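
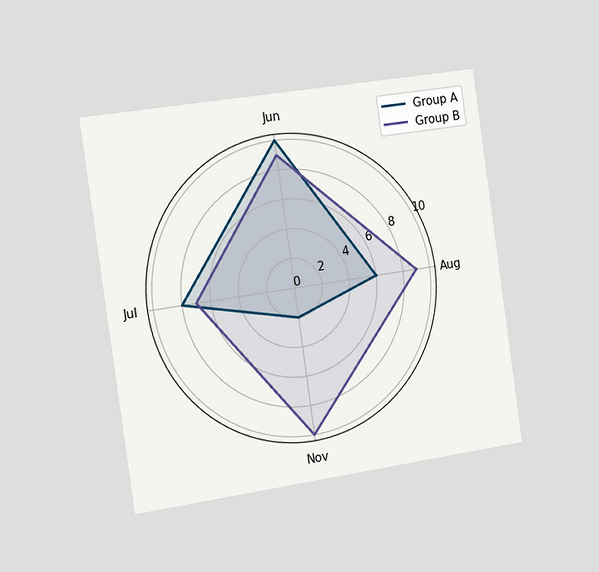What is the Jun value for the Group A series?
The chart is tilted about 8° counter-clockwise and viewed slightly from the left. On the Jun axis, Group A reaches 10.

10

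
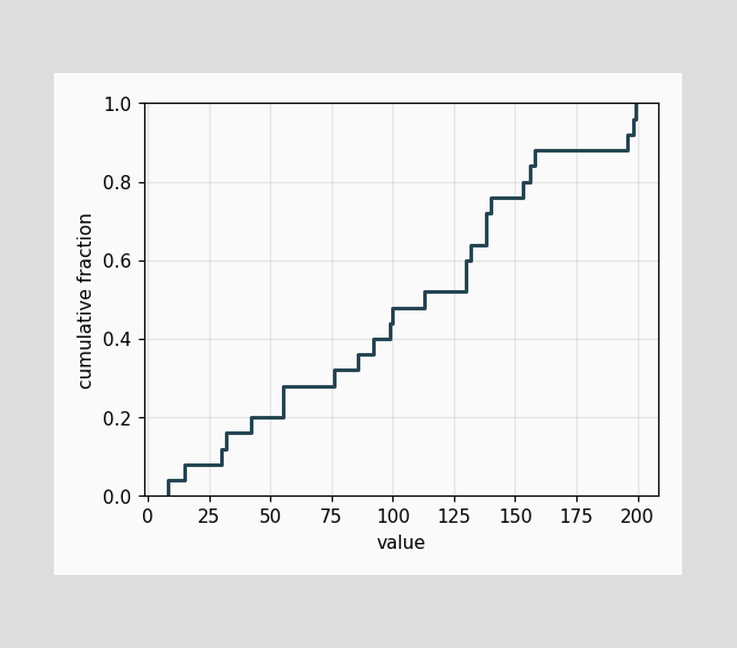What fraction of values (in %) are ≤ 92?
40%

At x=92 the ECDF step is at 40%.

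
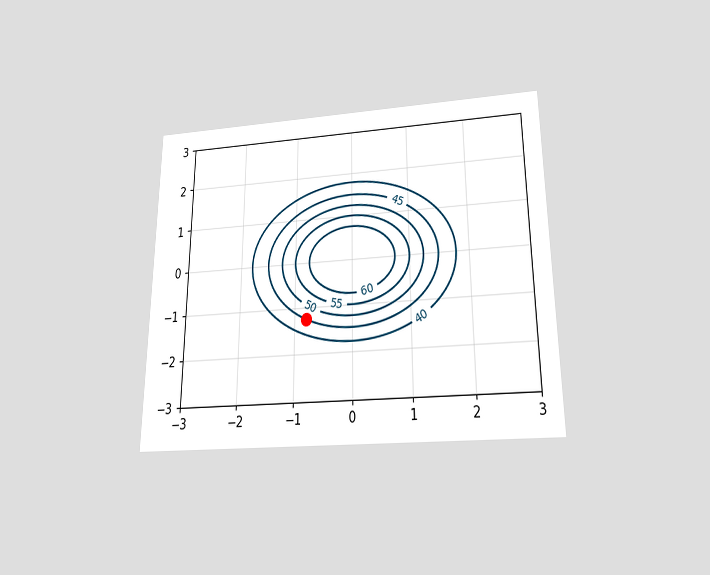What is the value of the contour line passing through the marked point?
45

The chart is viewed slightly from below. The marked point sits on the contour labelled 45.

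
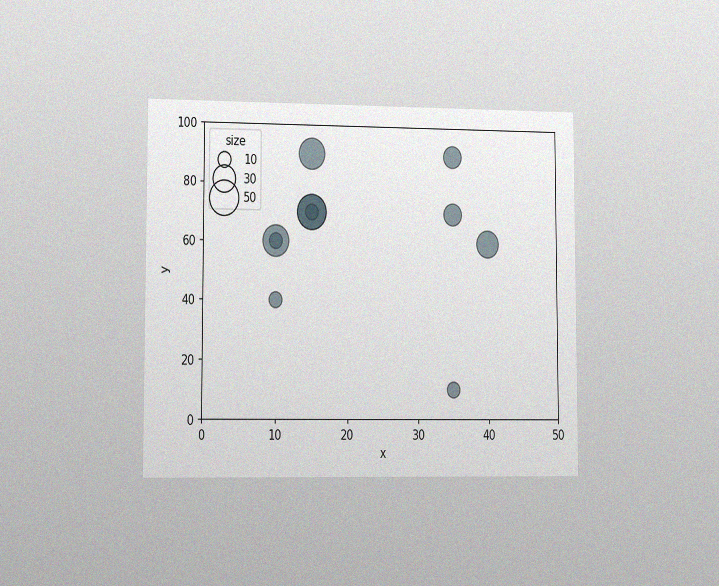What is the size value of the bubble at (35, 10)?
The chart is viewed slightly from the left, with some photo noise. Matching the bubble at (35, 10) against the size legend gives 10.

10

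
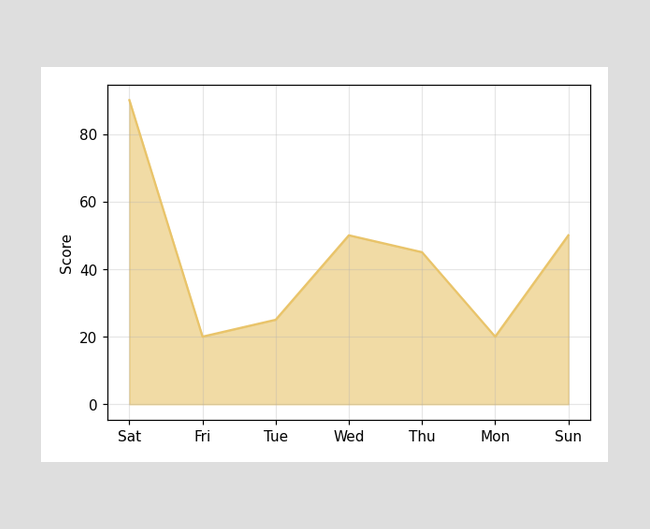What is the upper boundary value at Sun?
50

At Sun the upper boundary is at 50.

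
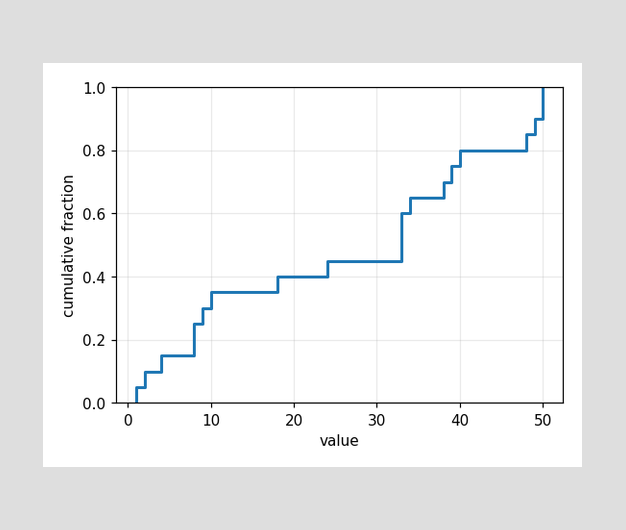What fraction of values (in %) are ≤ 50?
100%

At x=50 the ECDF step is at 100%.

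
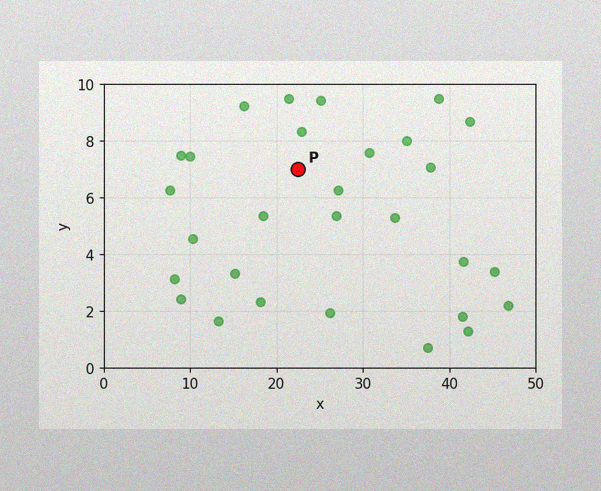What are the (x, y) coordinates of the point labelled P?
(22.5, 7)

The image has some photo noise and uneven lighting. Following the gridlines from P to each axis, P sits at (22.5, 7).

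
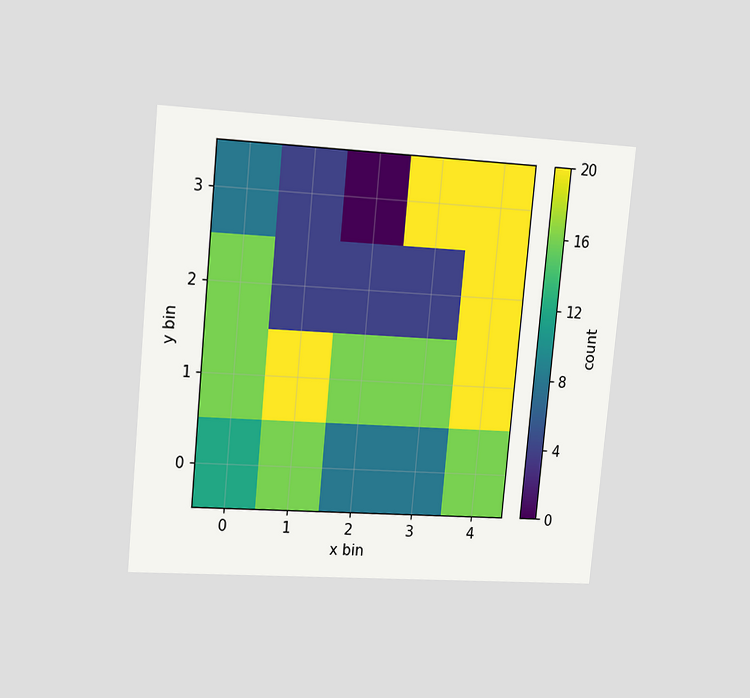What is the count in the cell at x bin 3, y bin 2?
4

The chart is tilted about 5° clockwise and viewed slightly from the left. Matching the cell (3, 2) against the colorbar gives 4.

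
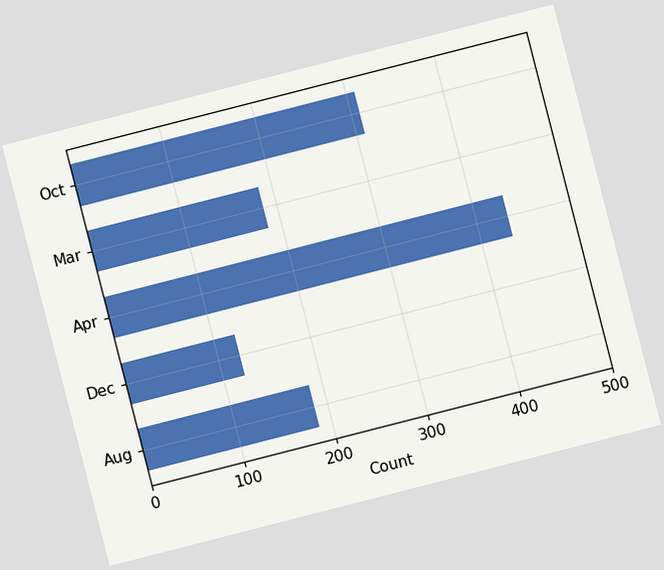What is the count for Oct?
The chart is tilted about 14° counter-clockwise. Reading along the chart's x-axis, the Oct bar reaches 310.

310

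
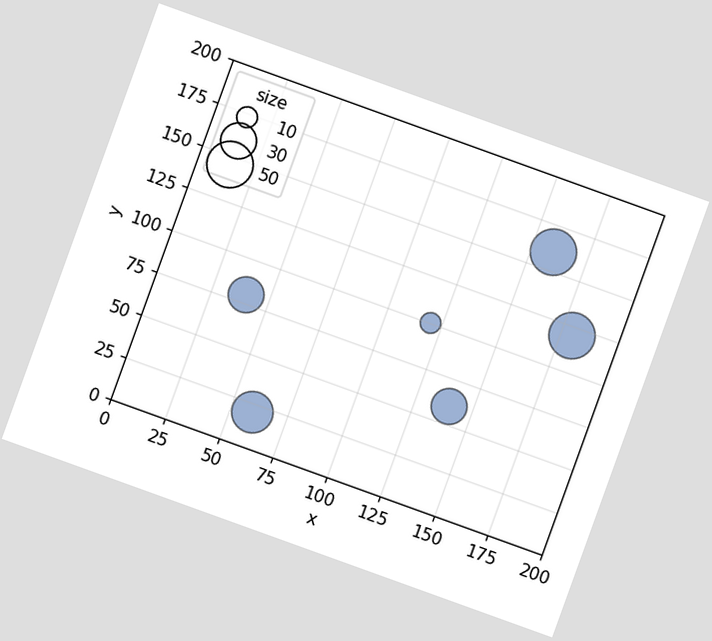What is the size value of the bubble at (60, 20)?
40

The chart is tilted about 20° clockwise. Matching the bubble at (60, 20) against the size legend gives 40.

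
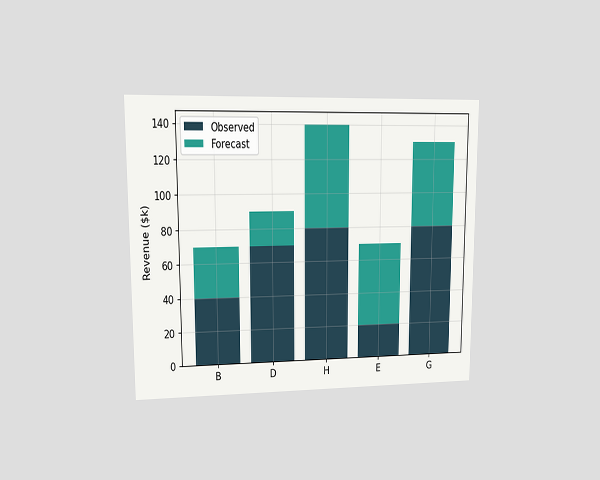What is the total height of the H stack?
$140k

The chart is viewed at a slight angle. The H stack's top reaches $140k on the y-axis.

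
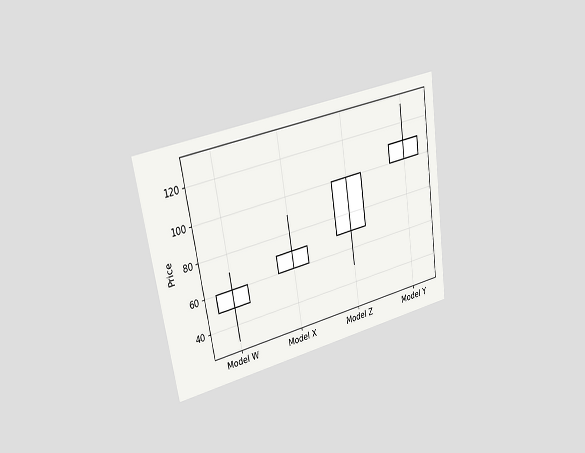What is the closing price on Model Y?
110

The chart is tilted about 9° counter-clockwise and viewed slightly from the left. The Model Y candle closes at 110.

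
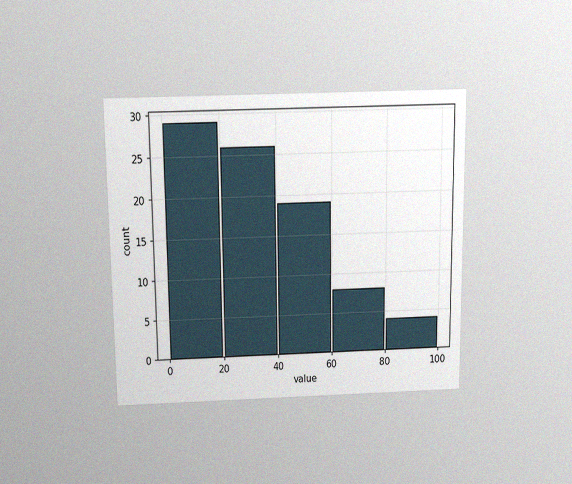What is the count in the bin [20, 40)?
26

The chart is viewed slightly from above, with some photo noise. The [20, 40) bin has height 26.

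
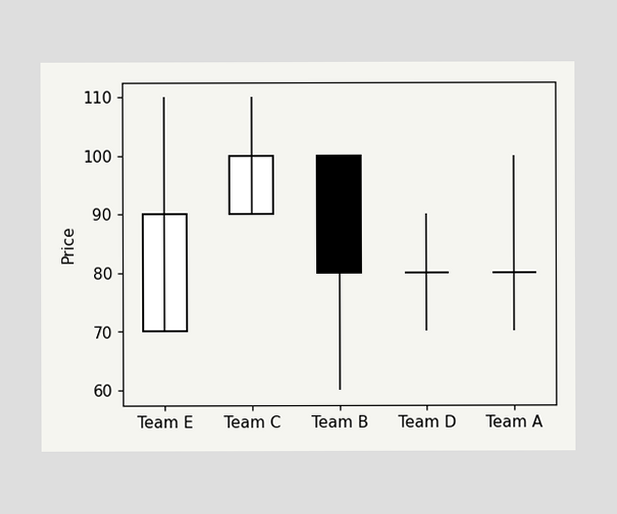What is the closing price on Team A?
The Team A candle closes at 80.

80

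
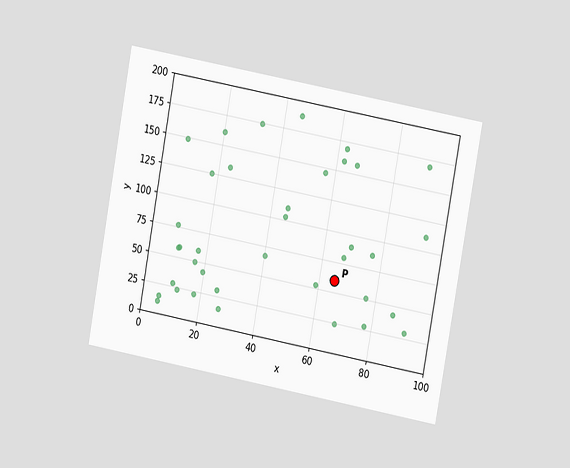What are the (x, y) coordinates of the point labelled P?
The chart is tilted about 10° clockwise and viewed at a slight angle. Following the gridlines from P to each axis, P sits at (65, 60).

(65, 60)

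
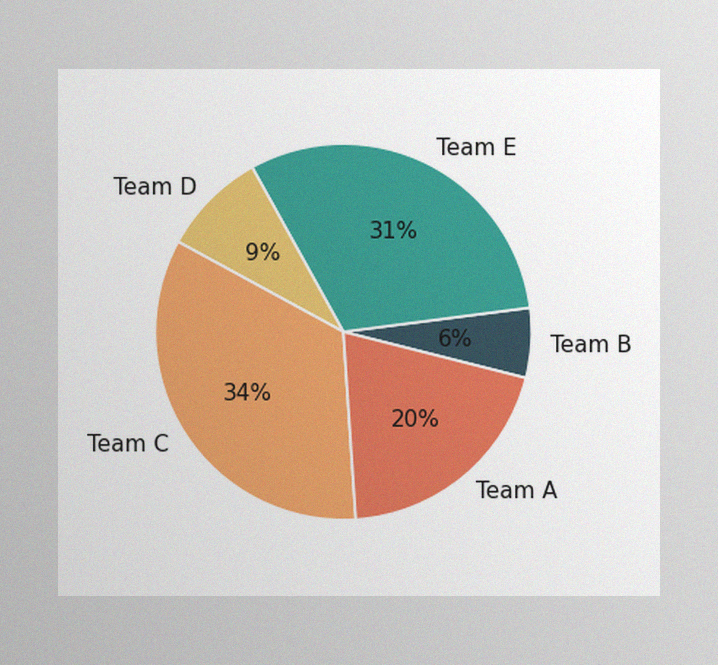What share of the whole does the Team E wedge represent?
31%

The image has some photo noise and uneven lighting. The Team E slice takes up 31% of the pie.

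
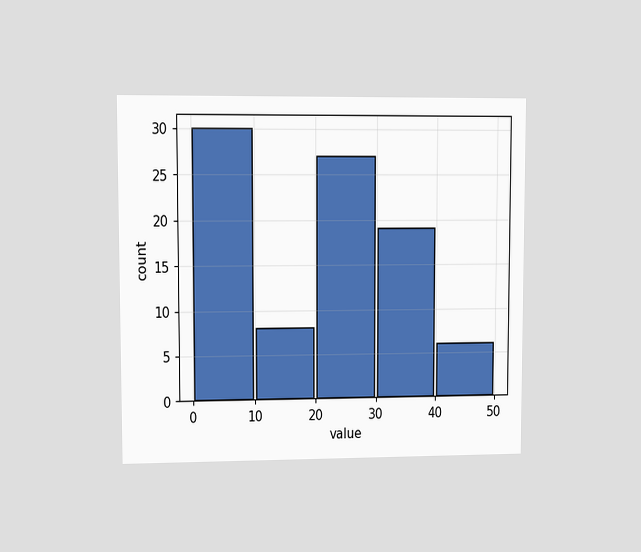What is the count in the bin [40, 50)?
The chart is viewed at a slight angle. The [40, 50) bin has height 6.

6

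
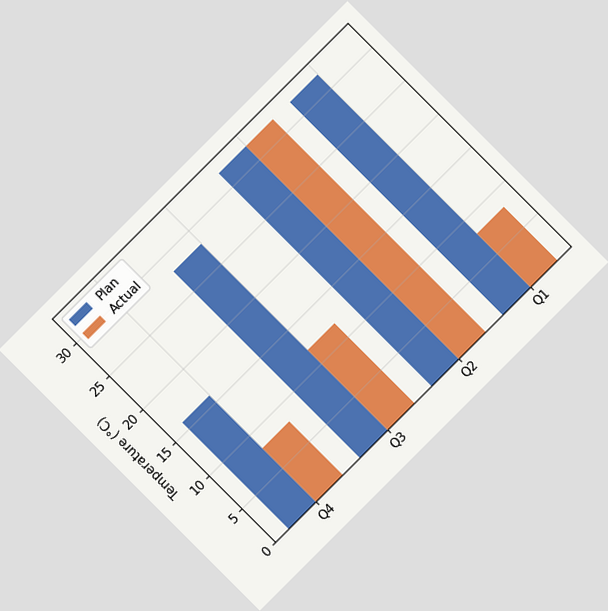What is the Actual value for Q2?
32°C

The chart is tilted about 45° counter-clockwise. The Actual bar at Q2 reaches 32°C on the y-axis.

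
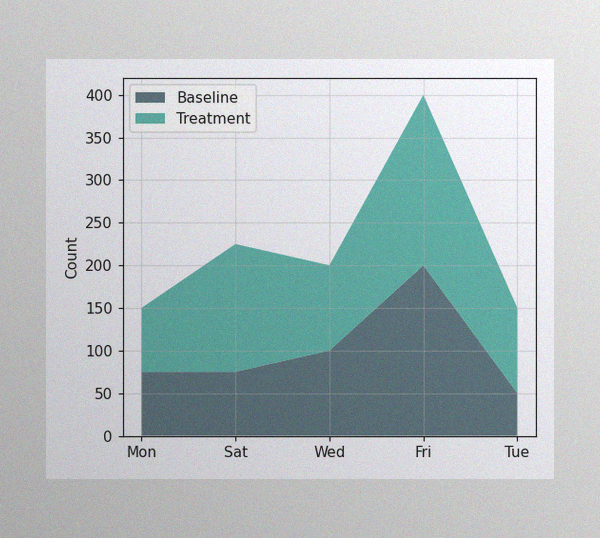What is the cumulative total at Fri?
The image has some photo noise and uneven lighting. The stacked total at Fri reaches 400.

400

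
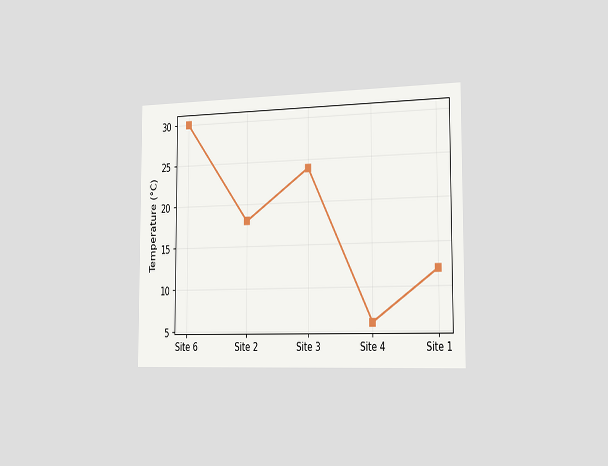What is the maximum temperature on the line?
The chart is viewed slightly from the right. The highest point is at Site 6, and reading across to the y-axis gives 30°C.

30°C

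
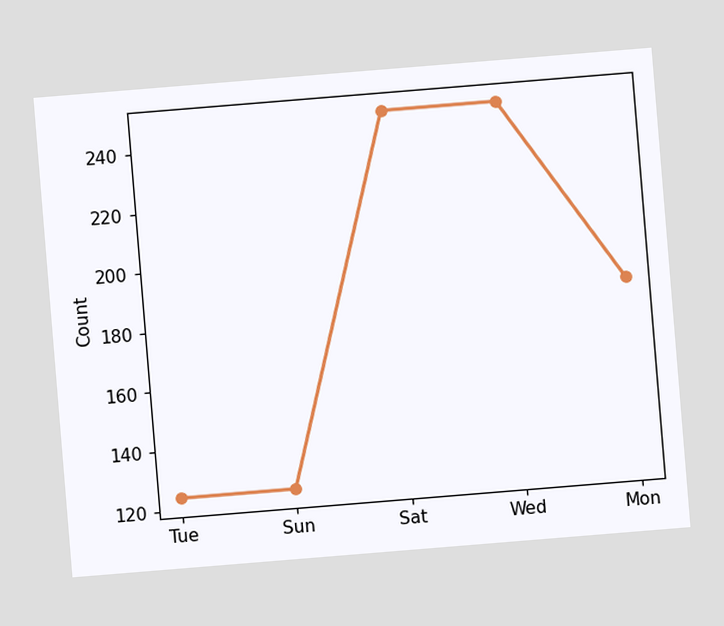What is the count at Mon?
186

The chart is tilted about 5° counter-clockwise. At Mon, the line is at 186.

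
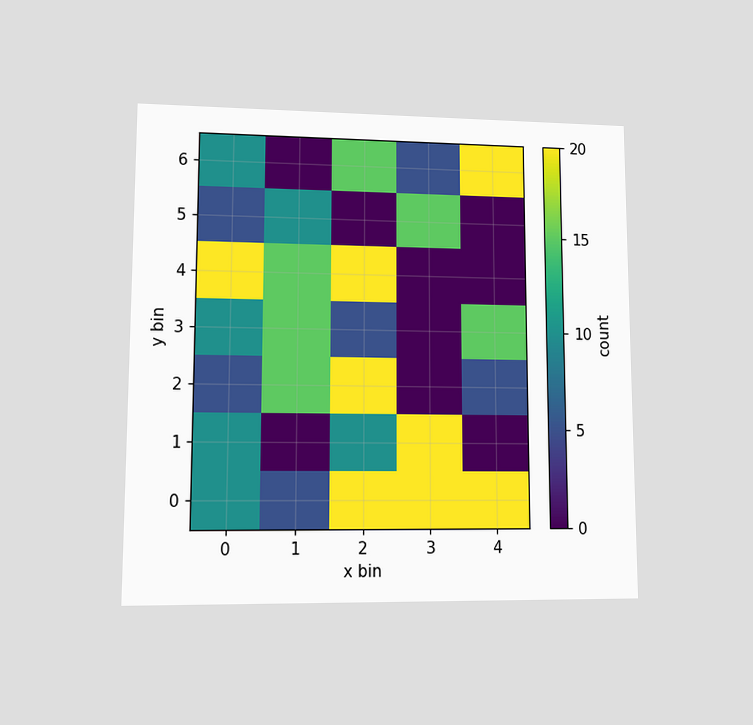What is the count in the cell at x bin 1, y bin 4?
15

The chart is viewed at a slight angle. Matching the cell (1, 4) against the colorbar gives 15.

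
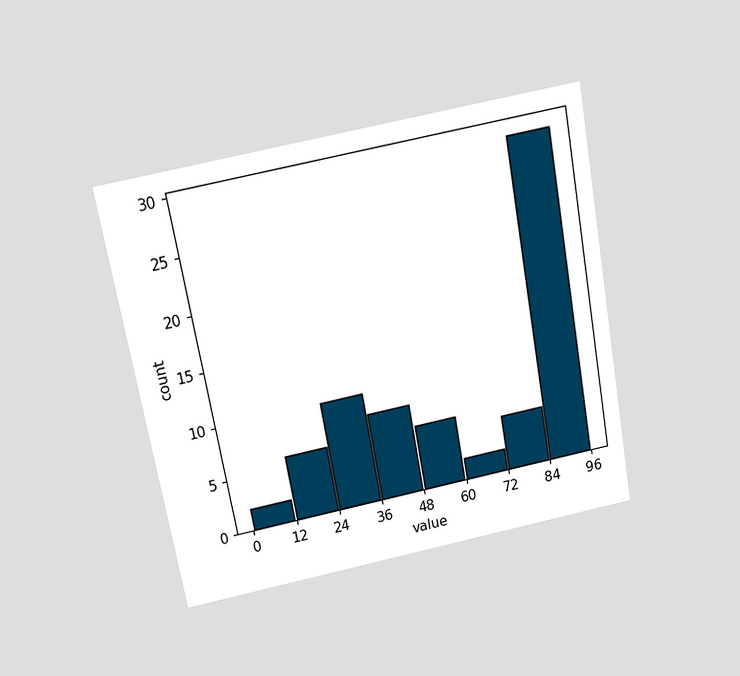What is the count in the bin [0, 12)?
The chart is tilted about 10° counter-clockwise and viewed slightly from above. The [0, 12) bin has height 2.

2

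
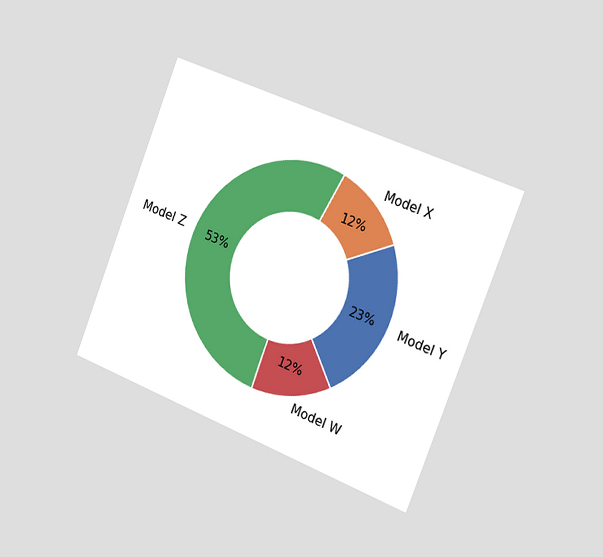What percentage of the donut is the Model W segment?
The chart is tilted about 21° clockwise and viewed slightly from the right. The Model W segment takes up 12% of the ring.

12%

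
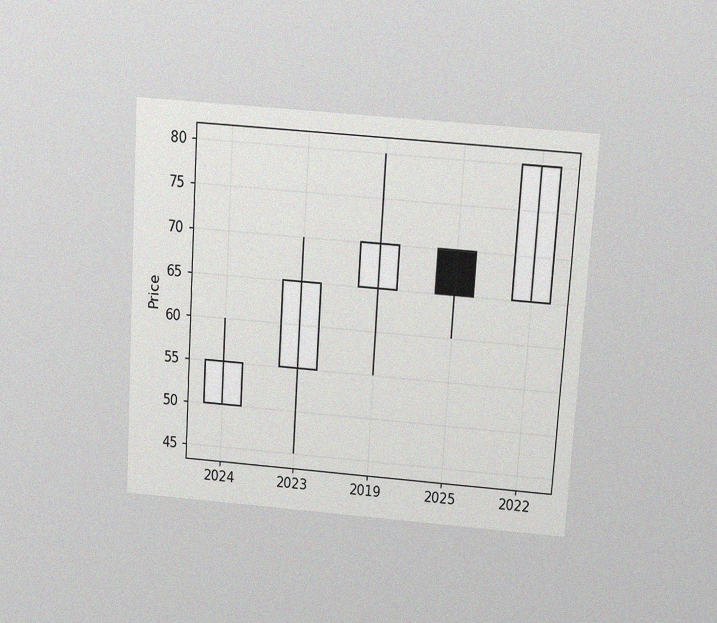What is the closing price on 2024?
55

The chart is tilted about 4° clockwise and viewed slightly from above, with some photo noise. The 2024 candle closes at 55.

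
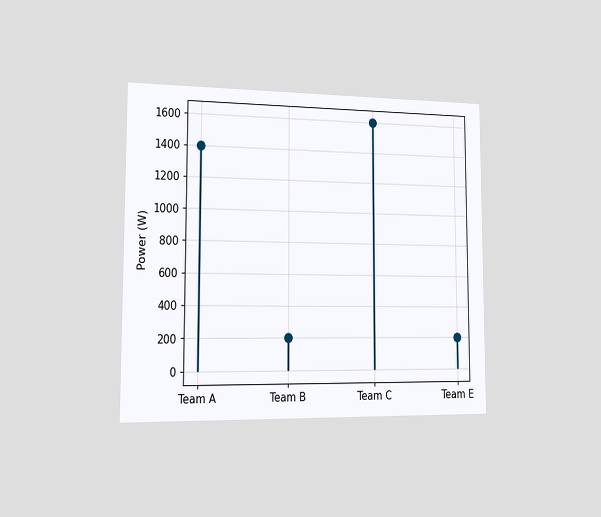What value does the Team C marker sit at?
1600W

The chart is viewed slightly from the left. The Team C marker sits at 1600W.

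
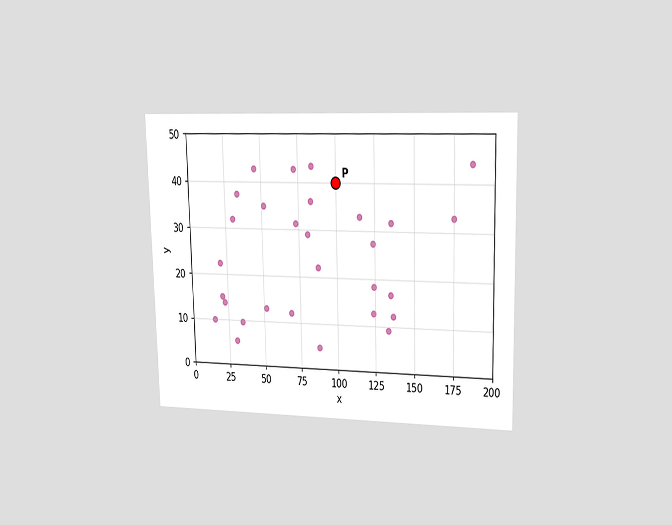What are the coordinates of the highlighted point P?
The chart is viewed slightly from the right. Following the gridlines from P to each axis, P sits at (100, 40).

(100, 40)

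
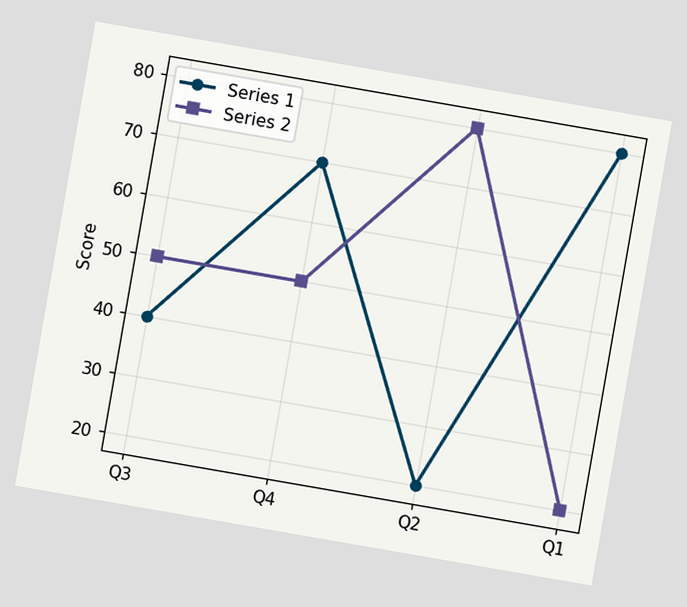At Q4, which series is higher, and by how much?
The chart is tilted about 10° clockwise. At Q4, Series 1 sits above the other line by 20.

Series 1, by 20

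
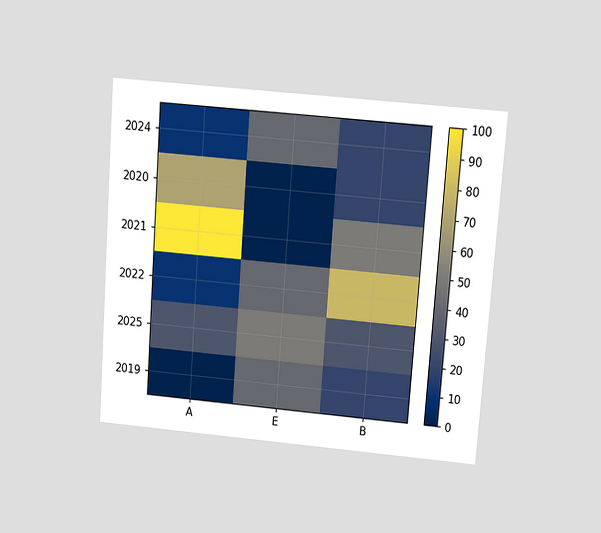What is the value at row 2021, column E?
The chart is tilted about 4° clockwise and viewed slightly from above. Matching cell (2021, E) against the colorbar gives 0.

0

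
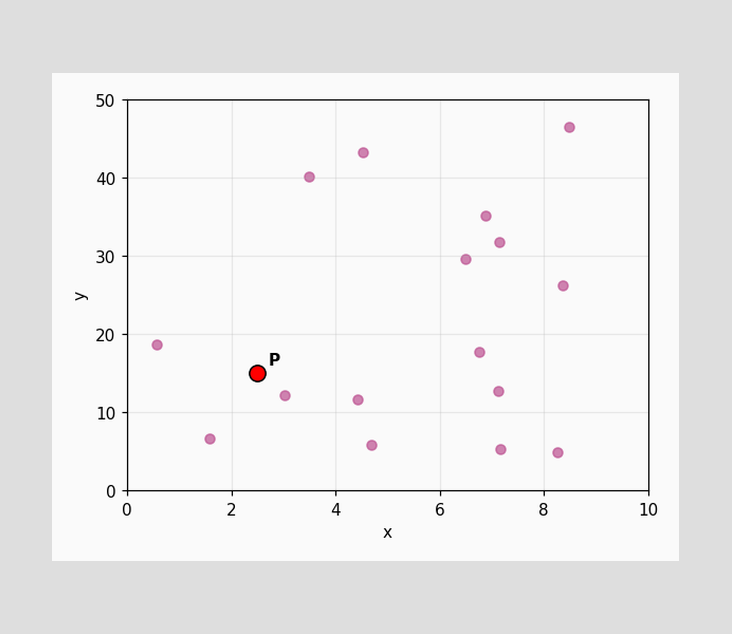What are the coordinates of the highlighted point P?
(2.5, 15)

Following the gridlines from P to each axis, P sits at (2.5, 15).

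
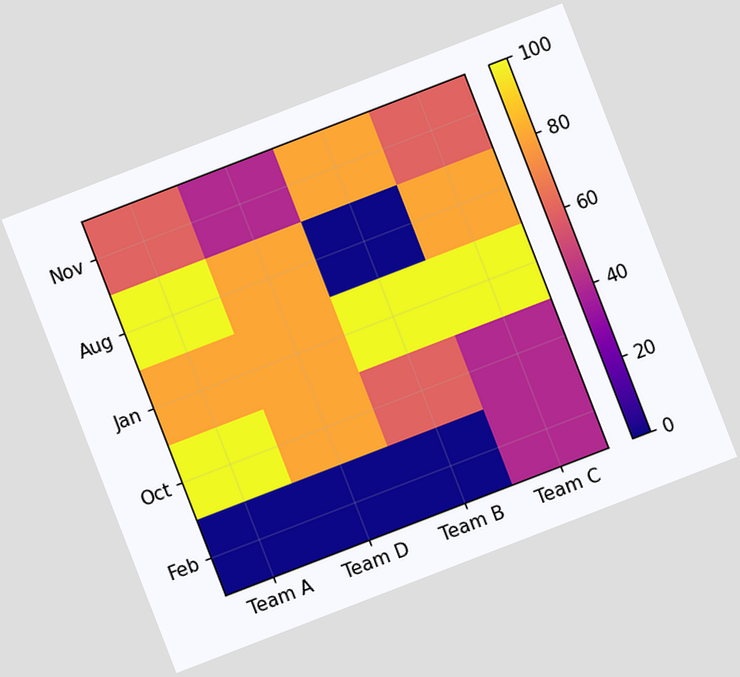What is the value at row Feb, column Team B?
0

The chart is tilted about 21° counter-clockwise. Matching cell (Feb, Team B) against the colorbar gives 0.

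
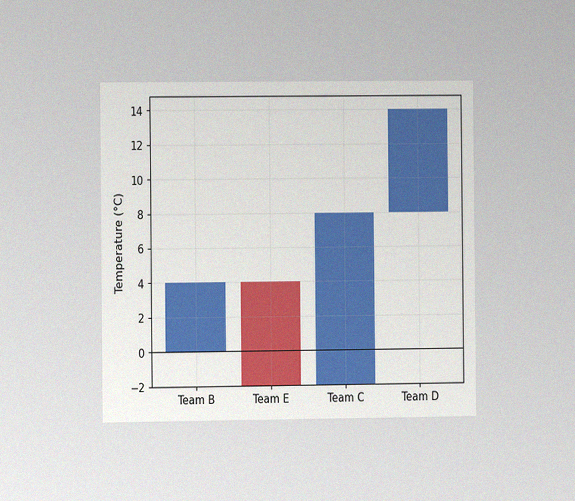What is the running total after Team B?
4°C

The chart is viewed at a slight angle, with some photo noise. After Team B the running total reaches 4°C.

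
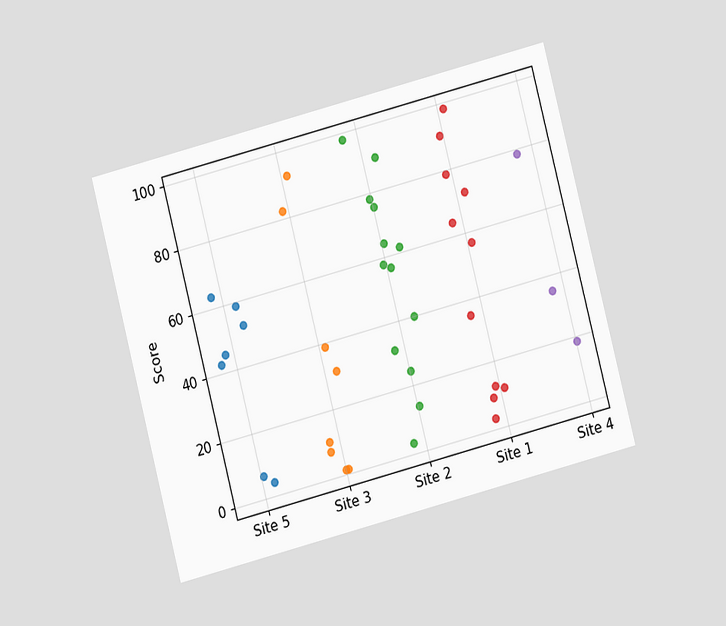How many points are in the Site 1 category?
The chart is tilted about 15° counter-clockwise and viewed at a slight angle. Counting the markers in the Site 1 column gives 11.

11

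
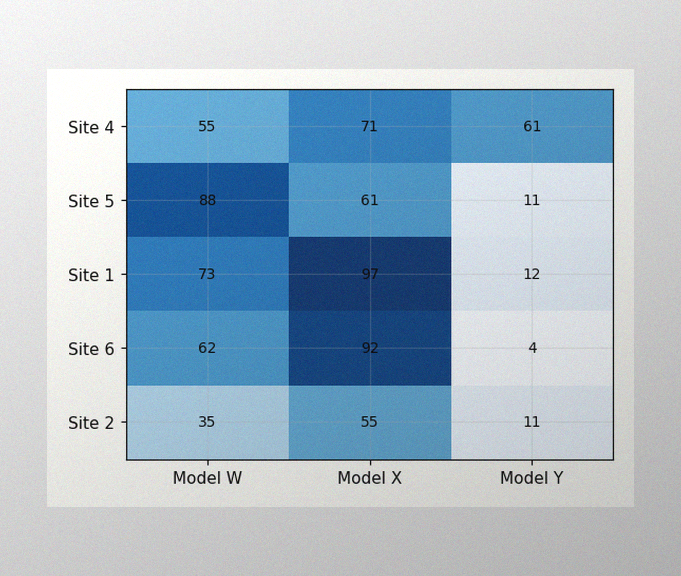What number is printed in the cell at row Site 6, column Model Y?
The image has some photo noise and uneven lighting. The (Site 6, Model Y) cell reads 4.

4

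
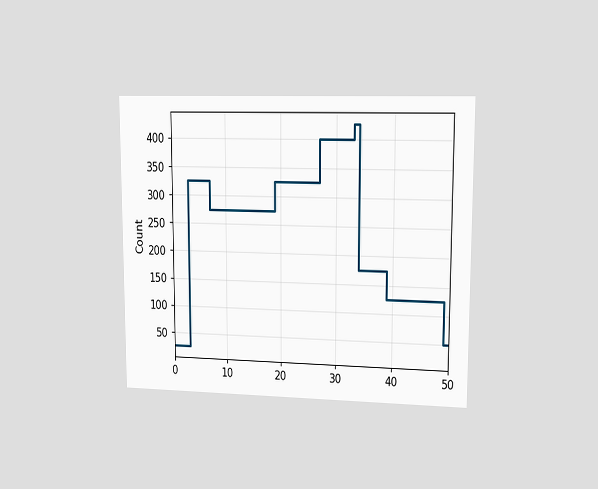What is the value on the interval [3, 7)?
The chart is viewed at a slight angle. On [3, 7) the step sits at 325.

325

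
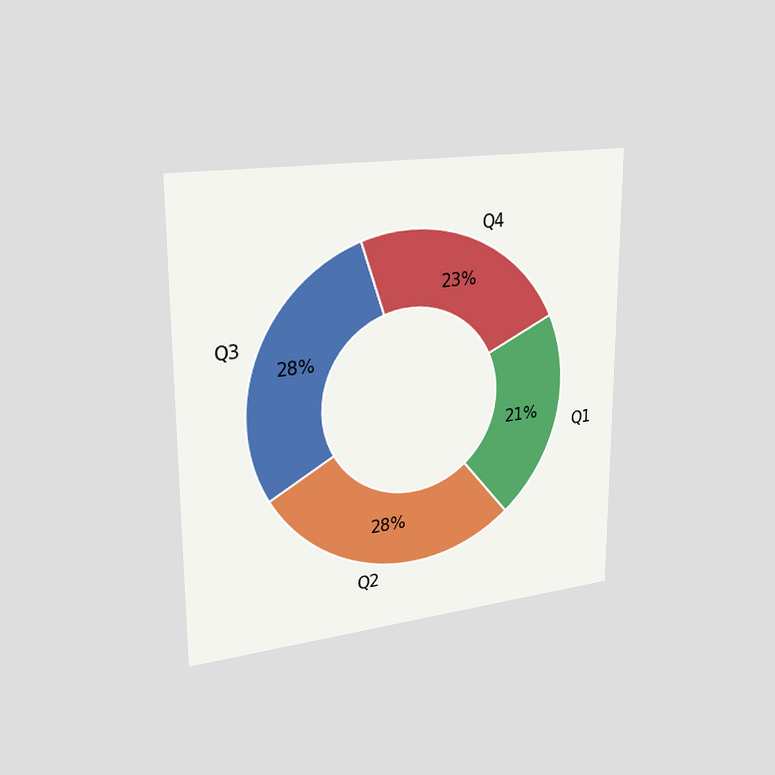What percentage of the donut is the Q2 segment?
28%

The chart is viewed slightly from the left. The Q2 segment takes up 28% of the ring.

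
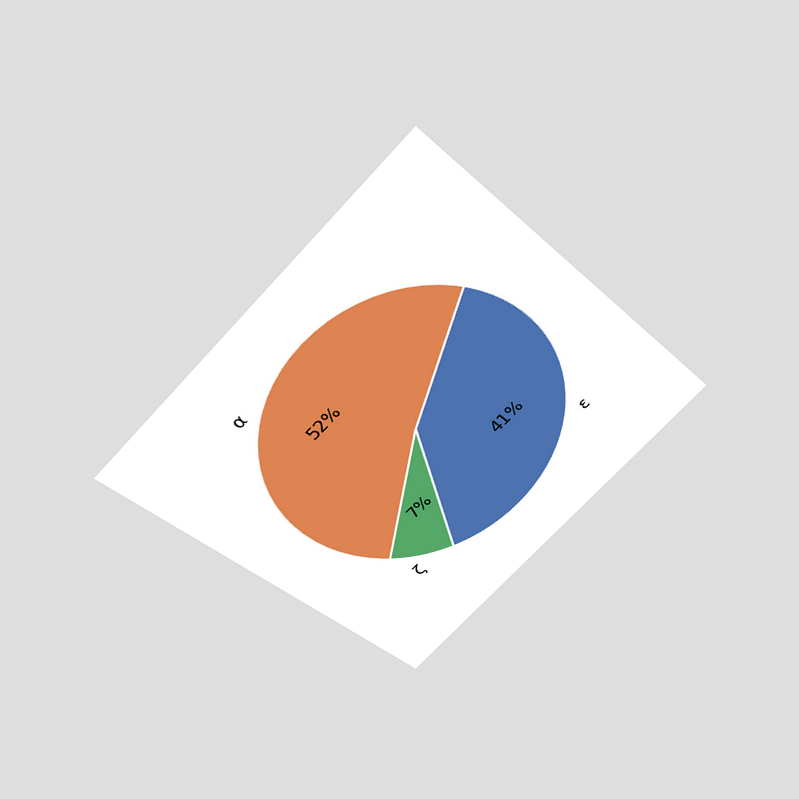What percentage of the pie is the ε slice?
41%

The chart is tilted about 45° counter-clockwise and viewed slightly from above. The ε slice takes up 41% of the pie.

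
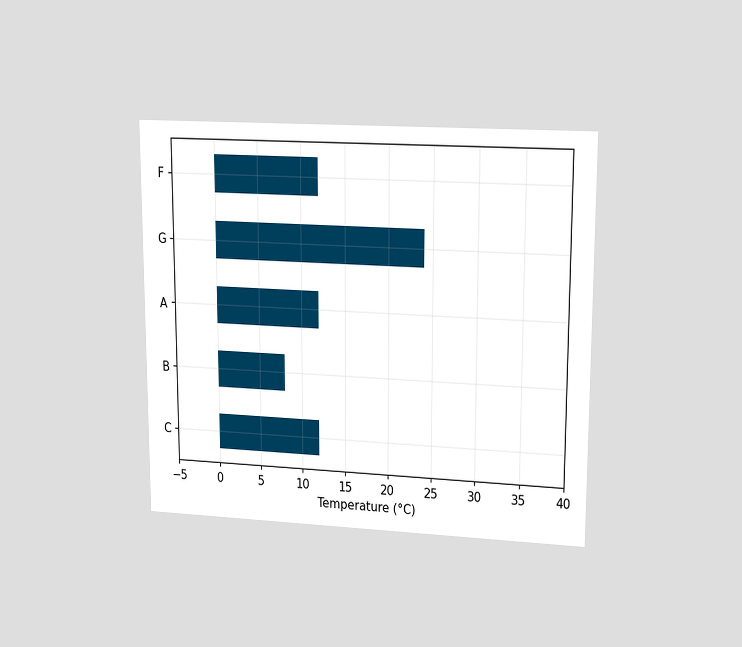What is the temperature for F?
The chart is viewed at a slight angle. Reading along the chart's x-axis, the F bar reaches 12°C.

12°C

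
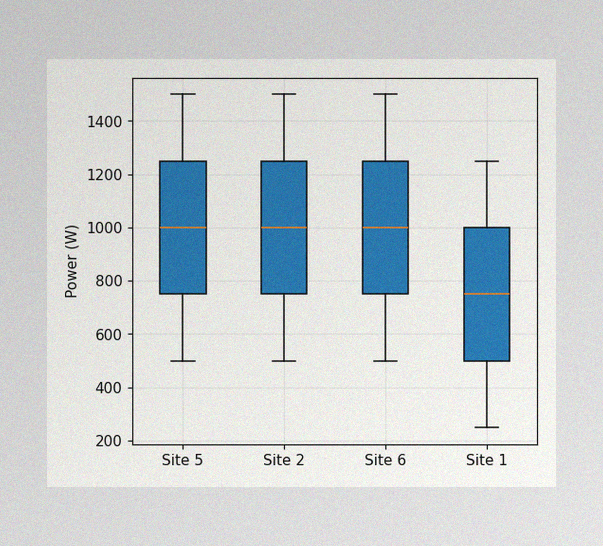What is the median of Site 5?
1000W

The image has some photo noise and uneven lighting. The median line in the Site 5 box sits at 1000W.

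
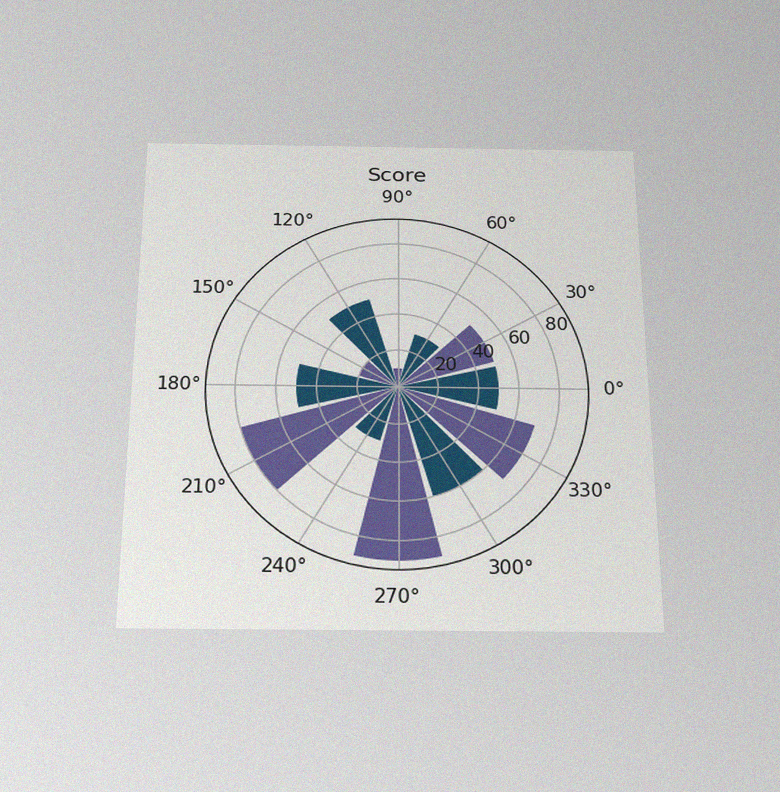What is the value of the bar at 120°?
50

The chart is viewed slightly from below, with some photo noise. The bar at 120° reaches 50 on the radial axis.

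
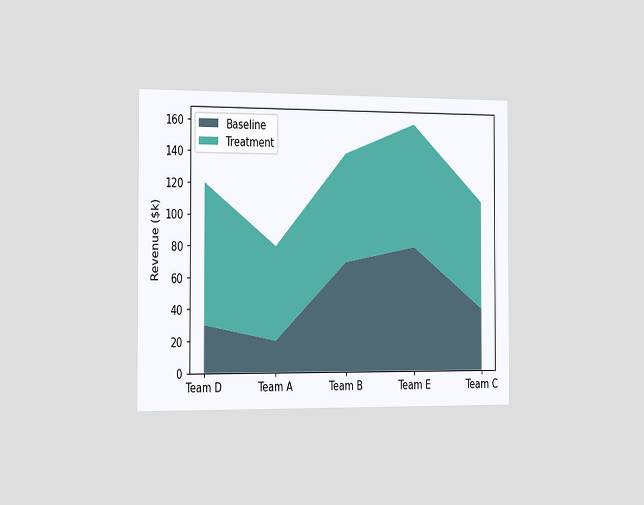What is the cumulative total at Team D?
$120k

The chart is viewed slightly from the left. The stacked total at Team D reaches $120k.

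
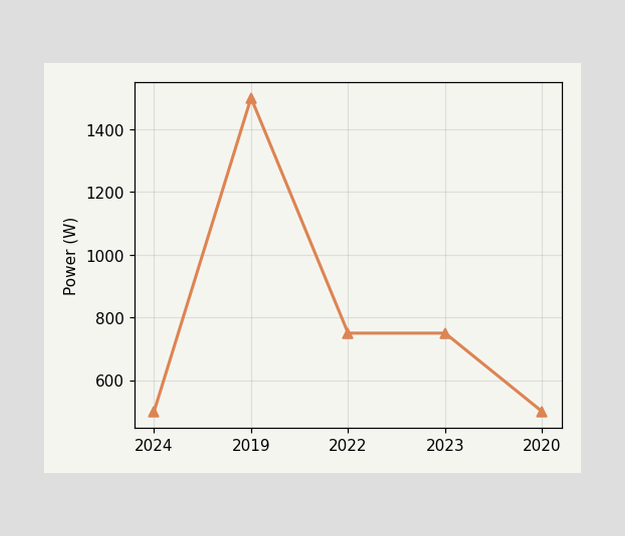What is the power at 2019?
1500W

At 2019, the line is at 1500W.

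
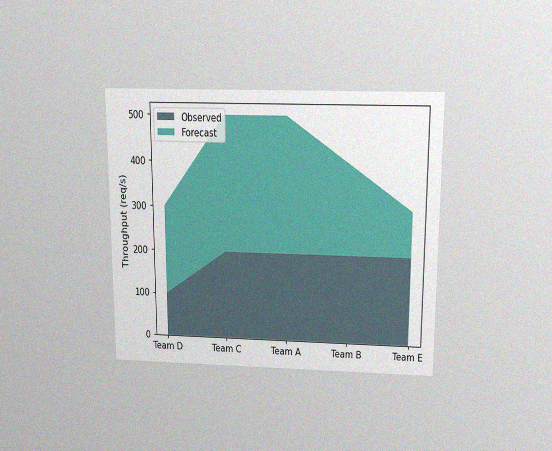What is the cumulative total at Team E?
The chart is viewed slightly from above, with some photo noise. The stacked total at Team E reaches 300req/s.

300req/s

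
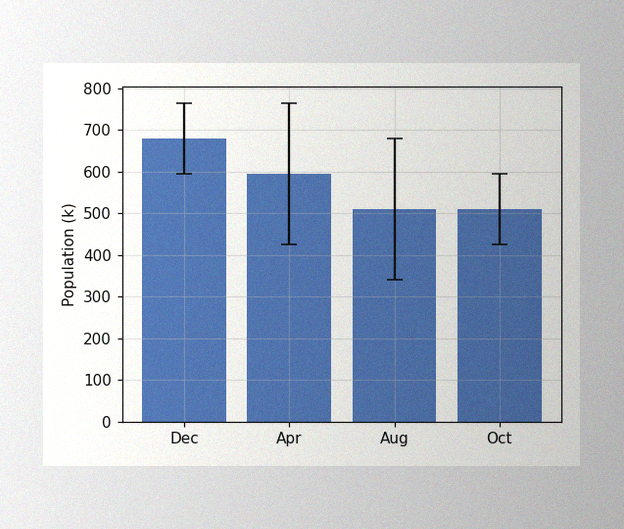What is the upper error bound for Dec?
765k

The image has some photo noise and uneven lighting. The Dec bar's upper whisker reaches 765k.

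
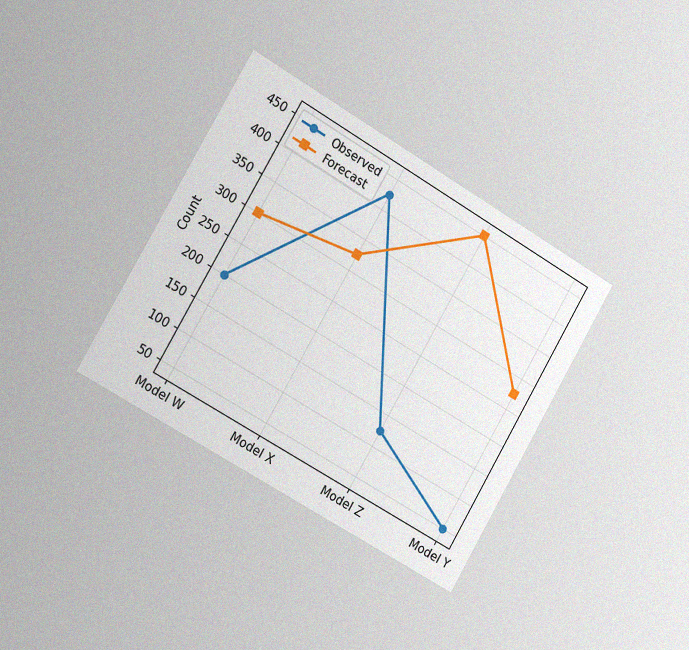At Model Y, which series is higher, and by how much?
The chart is tilted about 30° clockwise and viewed slightly from the left, with some photo noise. At Model Y, Forecast sits above the other line by 225.

Forecast, by 225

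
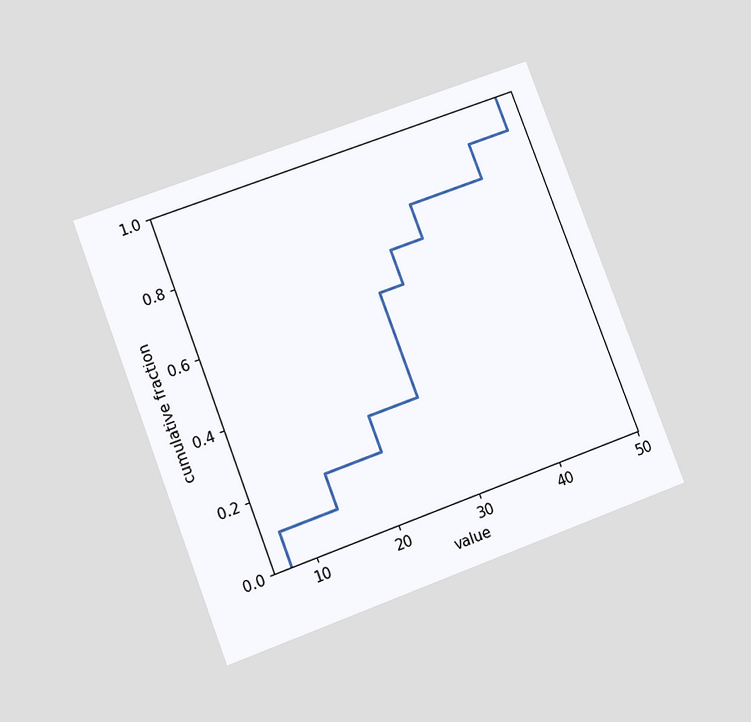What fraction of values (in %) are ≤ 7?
10%

The chart is tilted about 21° counter-clockwise and viewed at a slight angle. At x=7 the ECDF step is at 10%.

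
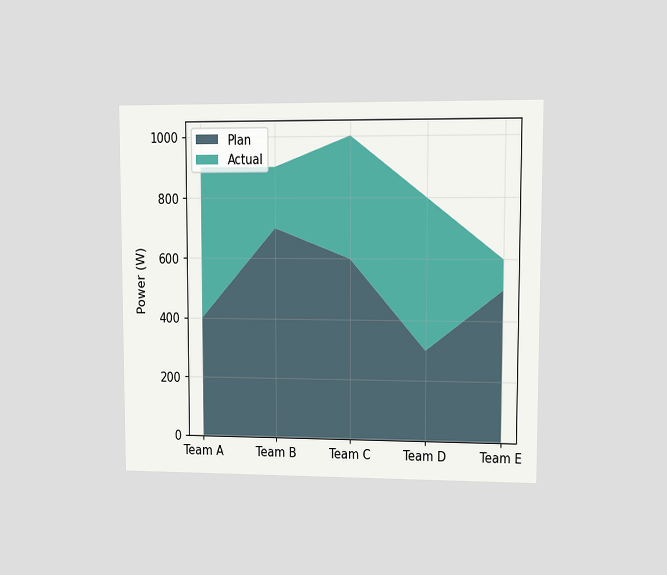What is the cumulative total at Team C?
The chart is viewed at a slight angle. The stacked total at Team C reaches 1000W.

1000W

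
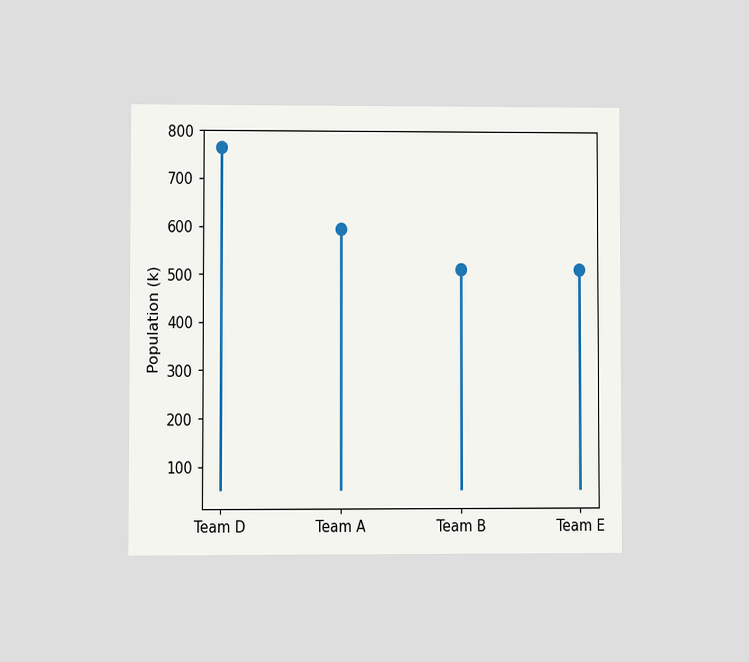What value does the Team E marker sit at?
The chart is viewed at a slight angle. The Team E marker sits at 510k.

510k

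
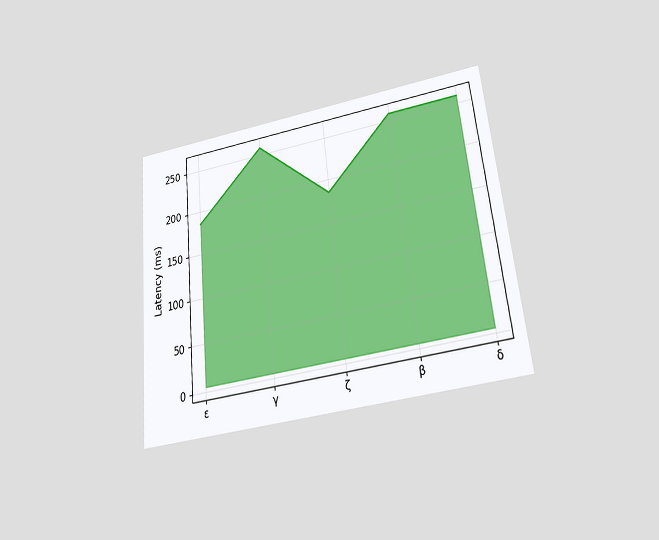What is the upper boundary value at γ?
The chart is tilted about 6° counter-clockwise and viewed slightly from below. At γ the upper boundary is at 259ms.

259ms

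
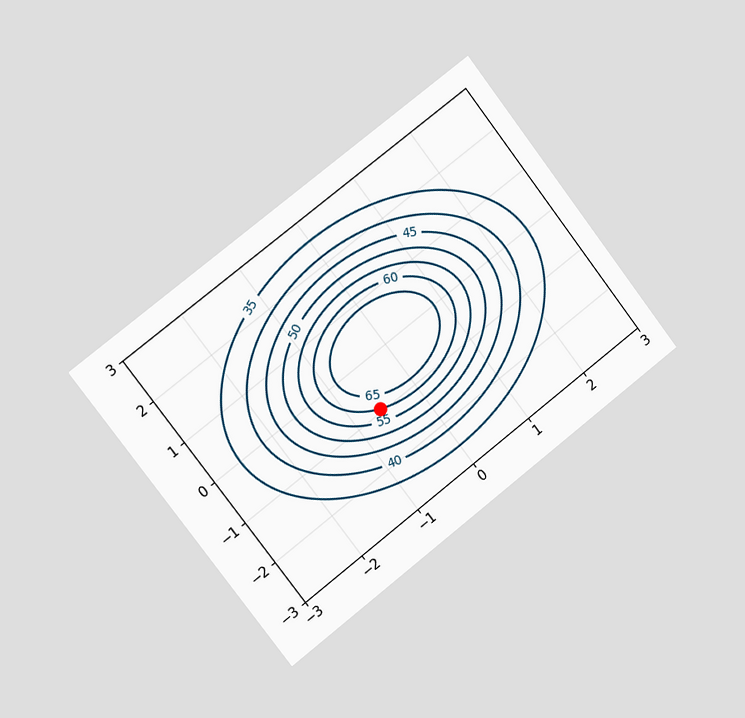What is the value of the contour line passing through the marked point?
60

The chart is tilted about 38° counter-clockwise and viewed slightly from the left. The marked point sits on the contour labelled 60.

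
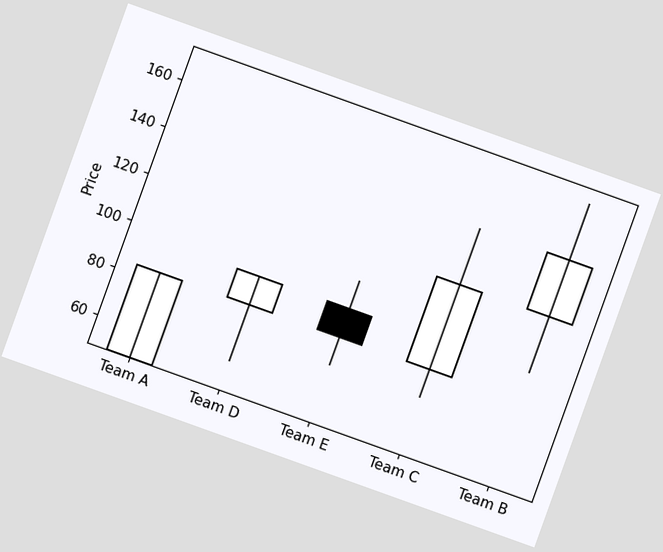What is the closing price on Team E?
84

The chart is tilted about 20° clockwise. The Team E candle closes at 84.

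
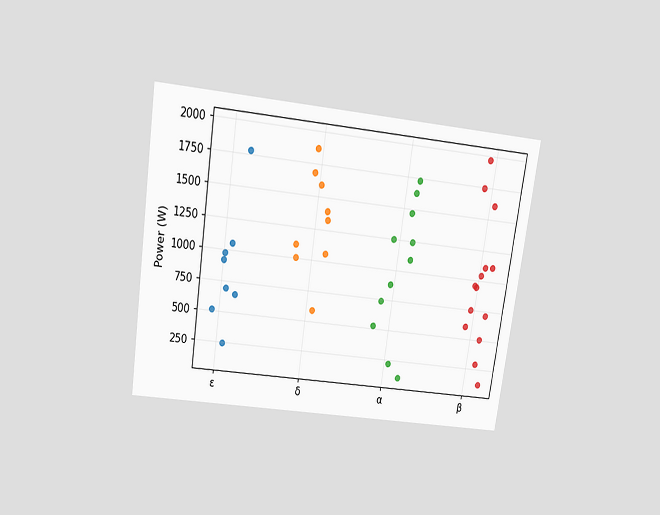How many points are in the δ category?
9

The chart is tilted about 8° clockwise and viewed slightly from above. Counting the markers in the δ column gives 9.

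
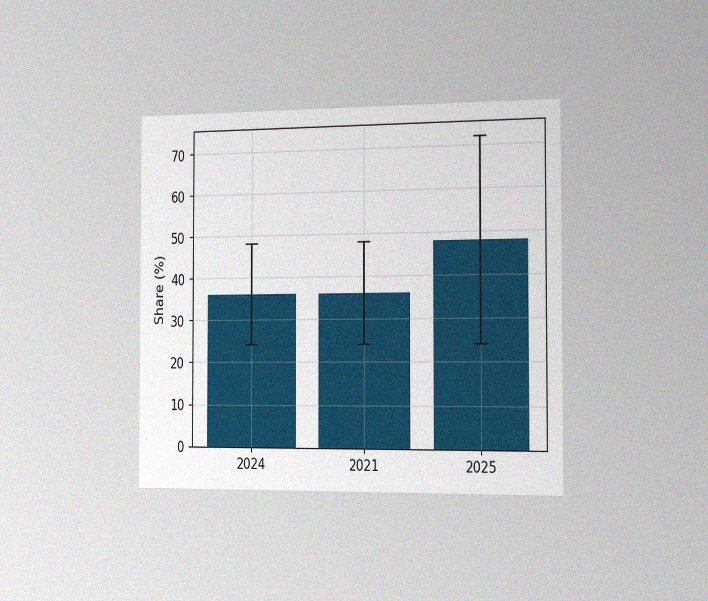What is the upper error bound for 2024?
The chart is viewed slightly from the right, with some photo noise. The 2024 bar's upper whisker reaches 48%.

48%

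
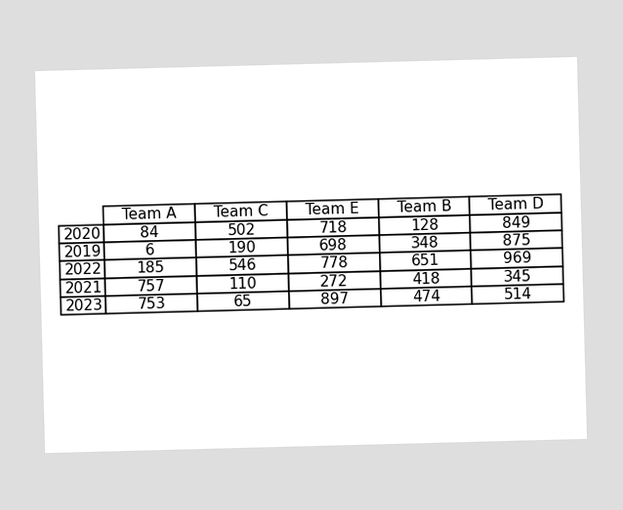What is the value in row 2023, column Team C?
65

The (2023, Team C) cell reads 65.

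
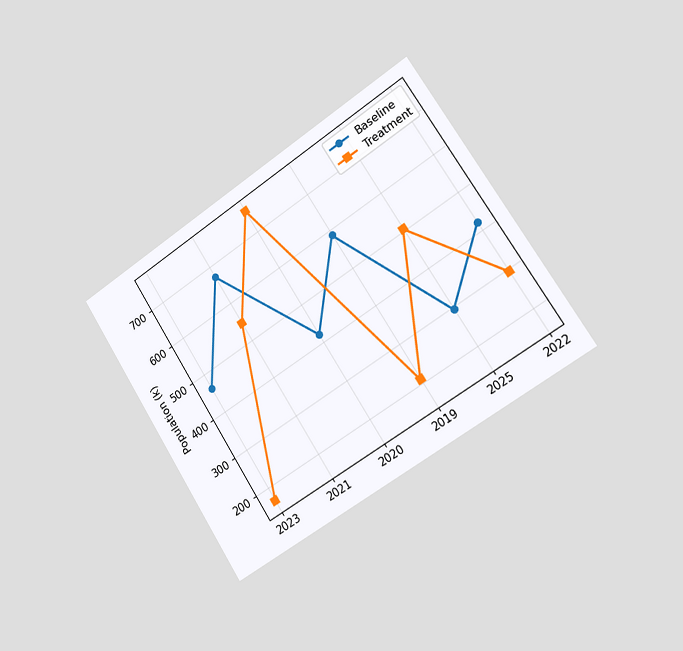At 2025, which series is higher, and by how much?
Treatment, by 210k

The chart is tilted about 33° counter-clockwise and viewed slightly from the right. At 2025, Treatment sits above the other line by 210k.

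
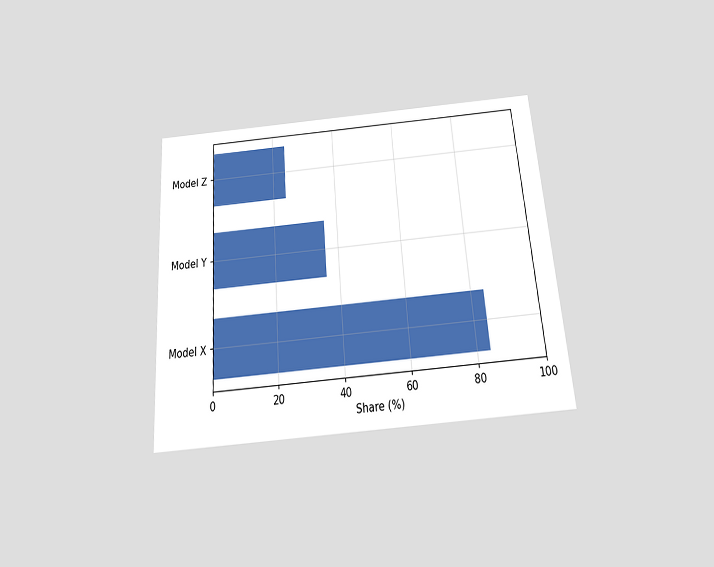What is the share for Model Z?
The chart is tilted about 4° counter-clockwise and viewed slightly from below. Reading along the chart's x-axis, the Model Z bar reaches 24%.

24%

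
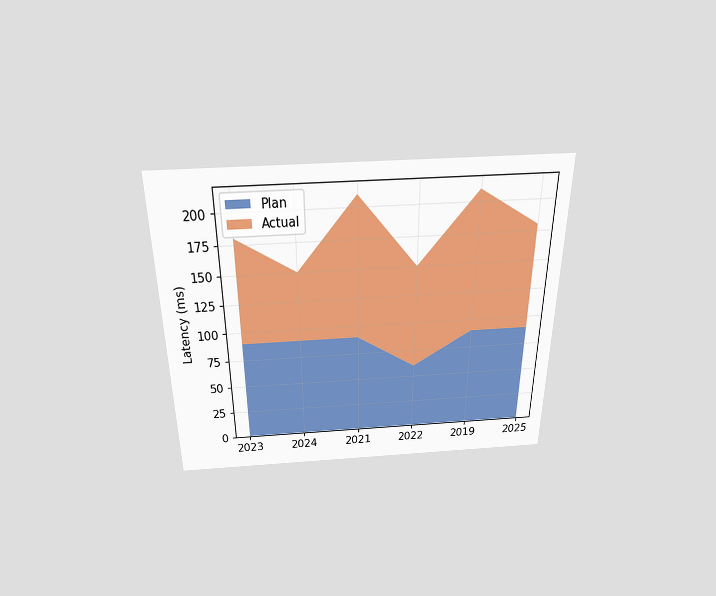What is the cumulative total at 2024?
150ms

The chart is viewed slightly from above. The stacked total at 2024 reaches 150ms.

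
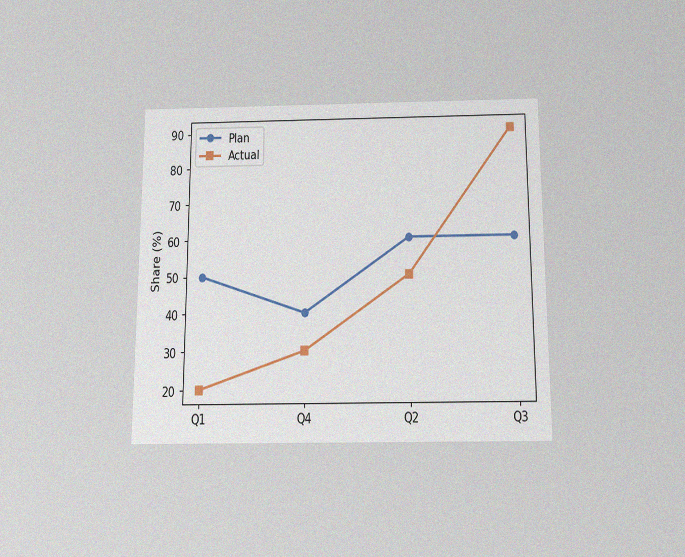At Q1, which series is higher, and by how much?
The chart is viewed slightly from below, with some photo noise. At Q1, Plan sits above the other line by 30%.

Plan, by 30%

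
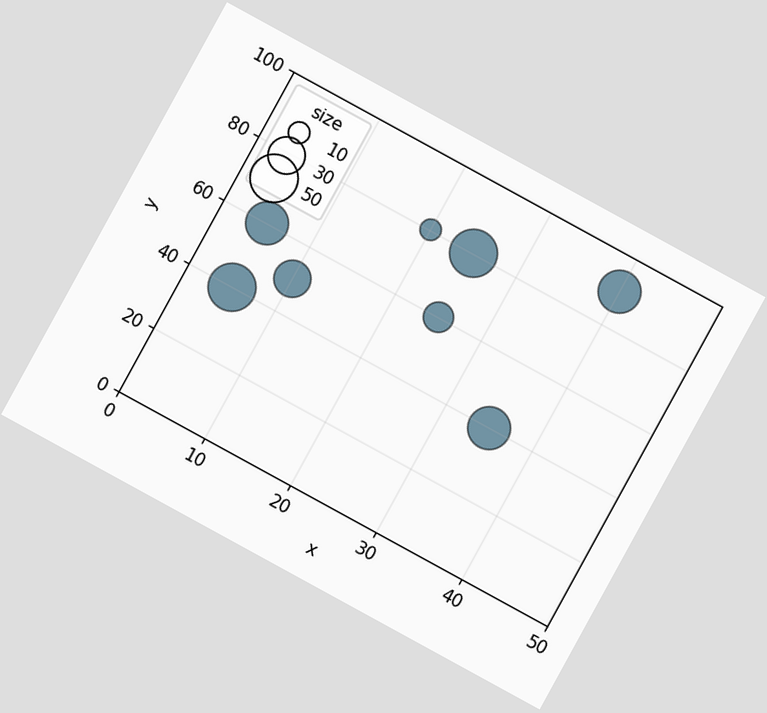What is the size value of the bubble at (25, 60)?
20

The chart is tilted about 29° clockwise. Matching the bubble at (25, 60) against the size legend gives 20.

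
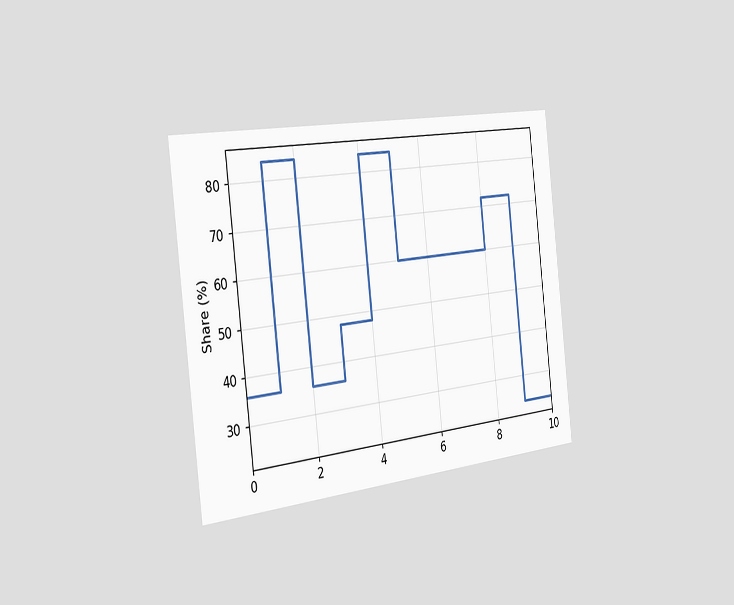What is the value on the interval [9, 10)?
The chart is tilted about 7° counter-clockwise and viewed slightly from the left. On [9, 10) the step sits at 24%.

24%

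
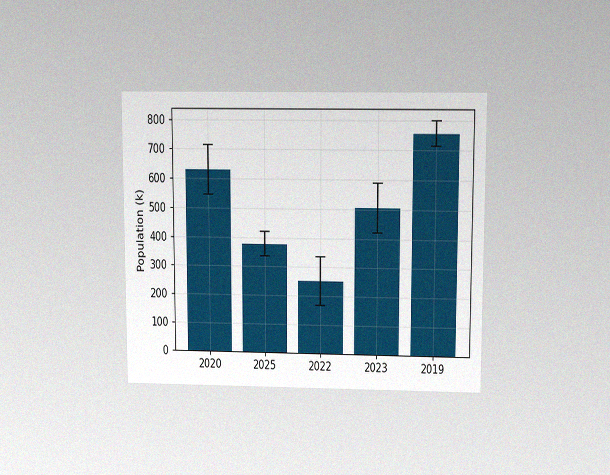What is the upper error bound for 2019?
798k

The chart is viewed slightly from above, with some photo noise. The 2019 bar's upper whisker reaches 798k.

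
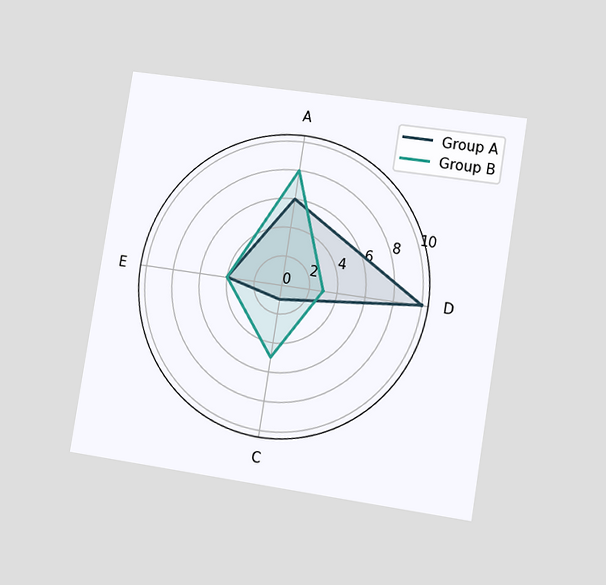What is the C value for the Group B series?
The chart is tilted about 9° clockwise and viewed slightly from the right. On the C axis, Group B reaches 5.

5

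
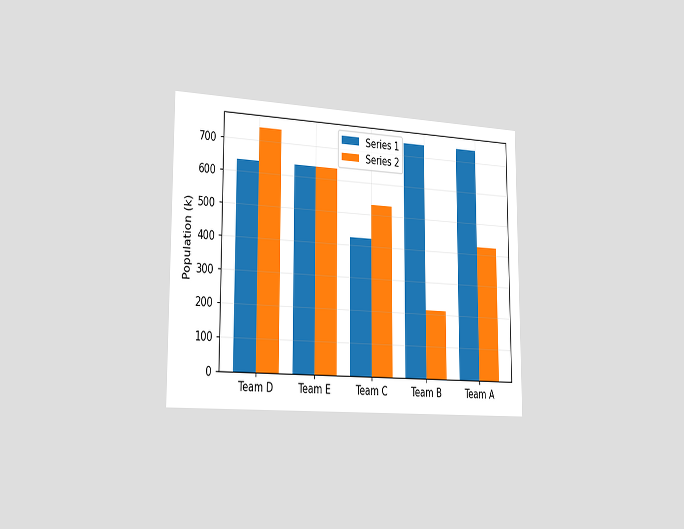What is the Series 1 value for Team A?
The chart is viewed slightly from the left. The Series 1 bar at Team A reaches 742k on the y-axis.

742k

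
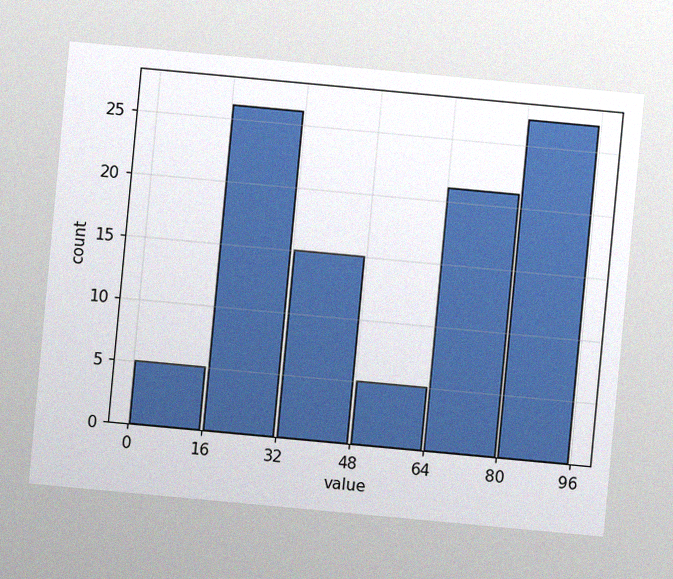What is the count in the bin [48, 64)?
5

The chart is tilted about 5° clockwise, with some photo noise. The [48, 64) bin has height 5.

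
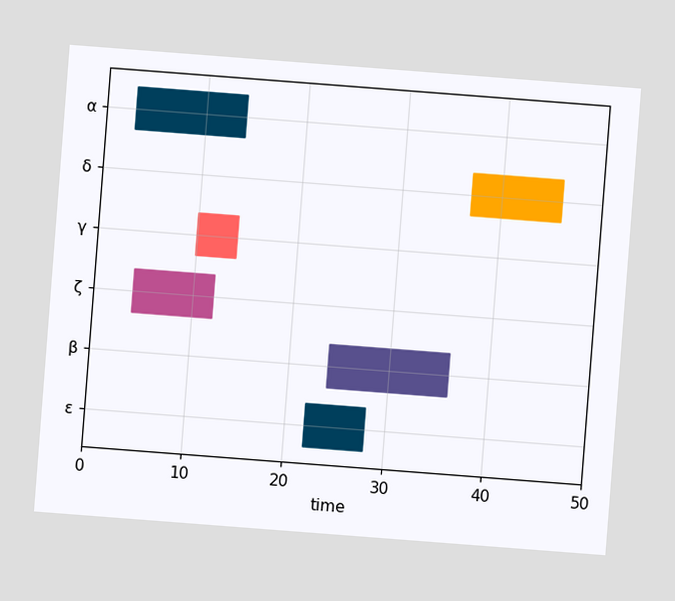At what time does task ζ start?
4

The chart is tilted about 4° clockwise. The ζ bar begins at t=4.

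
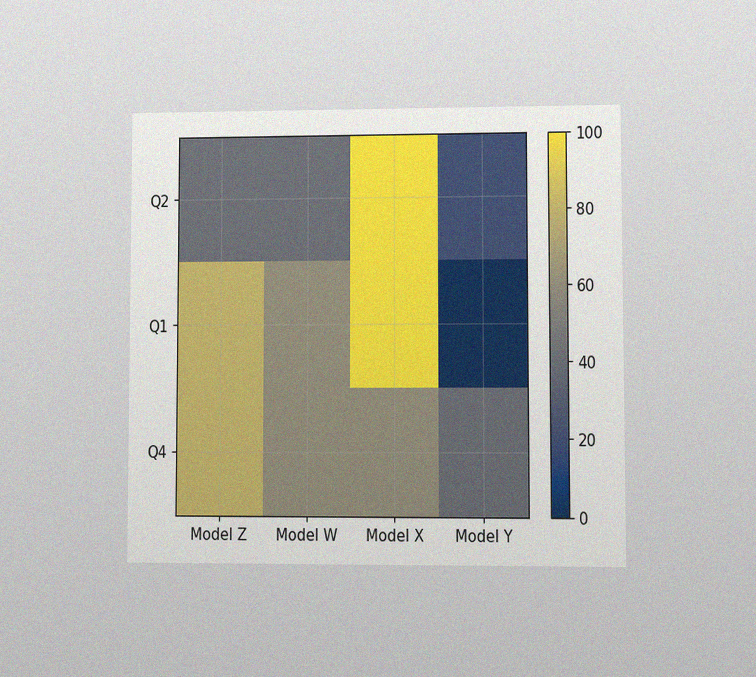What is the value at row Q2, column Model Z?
40

The chart is viewed at a slight angle, with some photo noise. Matching cell (Q2, Model Z) against the colorbar gives 40.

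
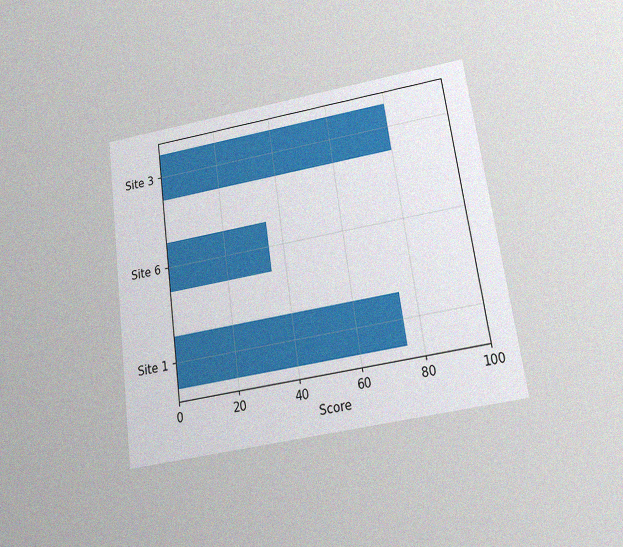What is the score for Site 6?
35

The chart is tilted about 8° counter-clockwise and viewed slightly from below, with some photo noise. Reading along the chart's x-axis, the Site 6 bar reaches 35.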